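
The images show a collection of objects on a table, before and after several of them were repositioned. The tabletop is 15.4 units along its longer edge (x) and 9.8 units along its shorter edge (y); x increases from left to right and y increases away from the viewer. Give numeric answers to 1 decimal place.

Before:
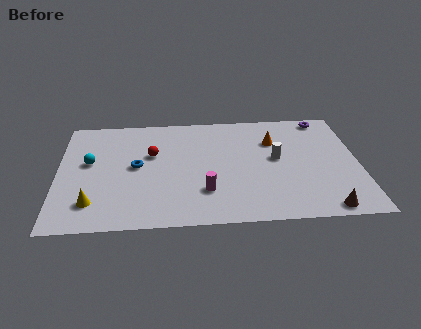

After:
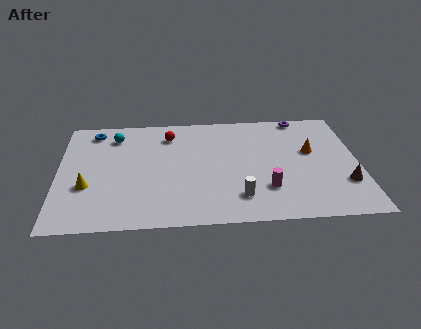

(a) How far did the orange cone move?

2.2

From (11.1, 6.9) to (13.0, 5.8), the orange cone covered √(1.9² + 1.1²) ≈ 2.2 units.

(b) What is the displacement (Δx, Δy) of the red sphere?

(0.9, 1.7)

The red sphere started near (4.8, 6.1) and ended near (5.7, 7.8).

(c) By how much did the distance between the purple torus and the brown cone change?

-1.5

Before: roughly 7.9 units apart; after: 6.4. That's 1.5 units closer together.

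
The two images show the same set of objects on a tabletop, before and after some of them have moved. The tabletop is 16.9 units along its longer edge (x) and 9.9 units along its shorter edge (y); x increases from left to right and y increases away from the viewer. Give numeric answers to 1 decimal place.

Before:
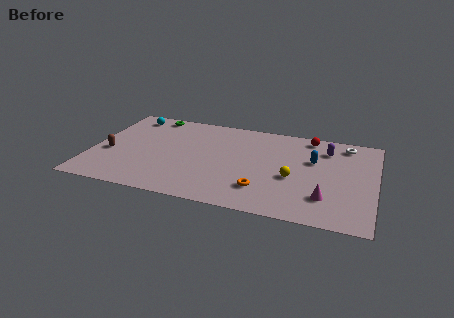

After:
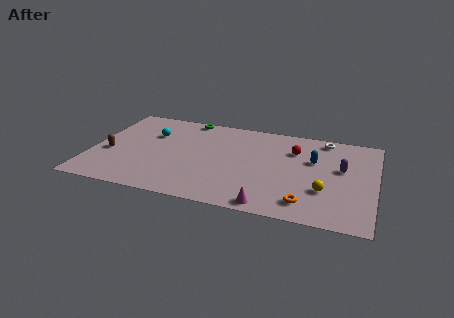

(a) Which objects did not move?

the brown capsule and the blue capsule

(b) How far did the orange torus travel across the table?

2.7

The orange torus was near (10.4, 2.4) before and (13.0, 1.7) after, so it travelled √(2.6² + 0.7²) ≈ 2.7 units.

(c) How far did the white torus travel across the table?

1.3

From (15.0, 8.5) to (13.7, 8.8), the white torus covered √(1.3² + 0.3²) ≈ 1.3 units.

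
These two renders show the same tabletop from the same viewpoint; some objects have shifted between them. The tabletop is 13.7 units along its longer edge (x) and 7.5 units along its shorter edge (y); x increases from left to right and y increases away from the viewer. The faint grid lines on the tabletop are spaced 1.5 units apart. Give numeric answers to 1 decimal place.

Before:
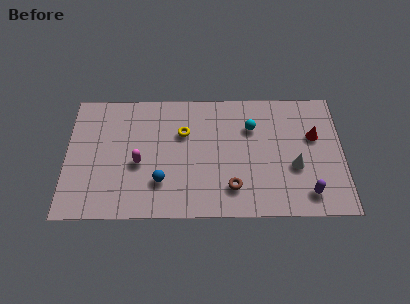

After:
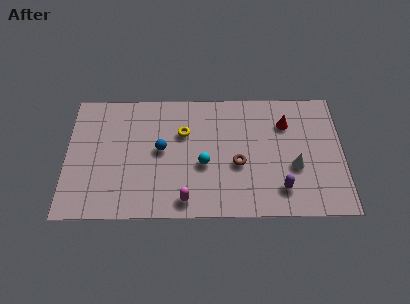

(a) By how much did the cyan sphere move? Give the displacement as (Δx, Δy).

(-2.4, -2.2)

The cyan sphere started near (9.2, 5.3) and ended near (6.8, 3.1).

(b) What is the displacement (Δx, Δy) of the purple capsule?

(-1.3, 0.3)

The purple capsule was at about (11.9, 1.3) and moved to about (10.6, 1.6).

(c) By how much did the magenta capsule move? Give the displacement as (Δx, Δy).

(2.3, -2.2)

From the two frames, the magenta capsule sits at roughly (3.6, 3.2) before and (5.9, 1.0) after.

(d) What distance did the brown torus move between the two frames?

1.4

The brown torus moved from about (8.2, 1.7) to (8.5, 3.1), a distance of √(0.3² + 1.4²) ≈ 1.4.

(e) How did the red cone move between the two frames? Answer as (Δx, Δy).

(-1.4, 0.8)

The red cone started near (12.3, 4.7) and ended near (10.9, 5.5).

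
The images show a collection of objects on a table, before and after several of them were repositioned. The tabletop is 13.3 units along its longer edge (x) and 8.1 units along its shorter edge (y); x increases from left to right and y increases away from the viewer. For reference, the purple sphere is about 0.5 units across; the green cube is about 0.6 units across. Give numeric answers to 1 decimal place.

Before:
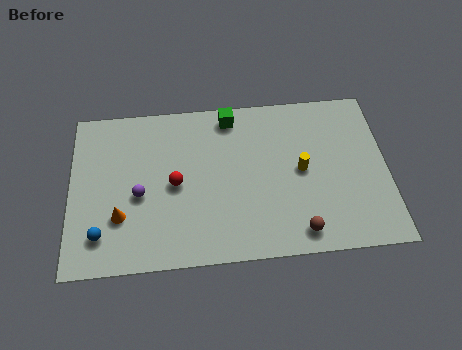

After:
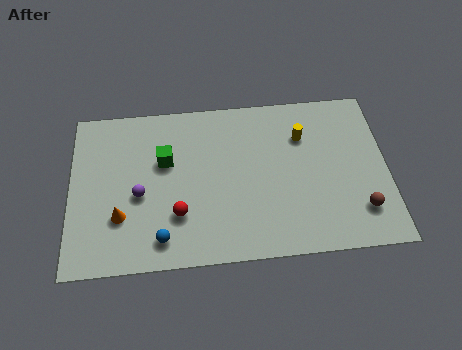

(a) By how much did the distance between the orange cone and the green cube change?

-3.4

Before: roughly 6.6 units apart; after: 3.2. That's 3.4 units closer together.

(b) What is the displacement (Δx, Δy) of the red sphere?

(0.1, -1.5)

From the two frames, the red sphere sits at roughly (4.4, 3.9) before and (4.5, 2.4) after.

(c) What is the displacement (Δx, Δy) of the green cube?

(-2.8, -2.0)

From the two frames, the green cube sits at roughly (6.8, 7.1) before and (4.0, 5.1) after.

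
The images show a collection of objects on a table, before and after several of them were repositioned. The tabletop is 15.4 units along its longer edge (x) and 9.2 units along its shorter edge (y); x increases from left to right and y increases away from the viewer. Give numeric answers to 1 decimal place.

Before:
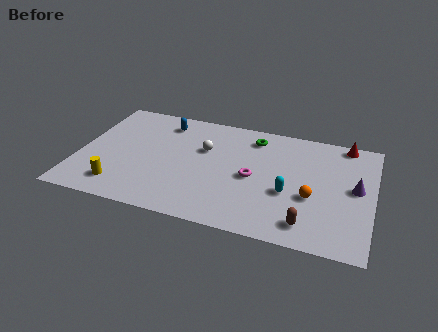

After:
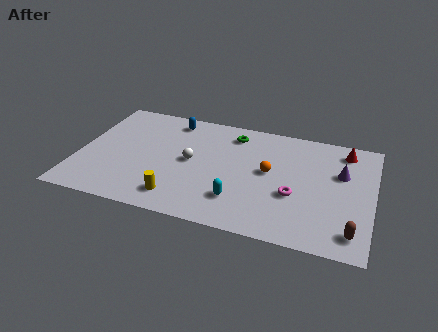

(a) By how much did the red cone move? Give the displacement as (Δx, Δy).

(0.0, -0.6)

The red cone was at about (13.8, 8.4) and moved to about (13.8, 7.8).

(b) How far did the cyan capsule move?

2.8

From (11.1, 3.6) to (8.6, 2.3), the cyan capsule covered √(2.5² + 1.3²) ≈ 2.8 units.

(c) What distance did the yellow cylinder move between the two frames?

3.1

The yellow cylinder moved from about (2.4, 1.7) to (5.5, 1.6), a distance of √(3.1² + 0.1²) ≈ 3.1.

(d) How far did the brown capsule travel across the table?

2.3

From (12.2, 1.5) to (14.5, 1.5), the brown capsule covered √(2.3² + 0.0²) ≈ 2.3 units.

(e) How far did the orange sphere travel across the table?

2.7

From (12.3, 3.6) to (10.0, 5.0), the orange sphere covered √(2.3² + 1.4²) ≈ 2.7 units.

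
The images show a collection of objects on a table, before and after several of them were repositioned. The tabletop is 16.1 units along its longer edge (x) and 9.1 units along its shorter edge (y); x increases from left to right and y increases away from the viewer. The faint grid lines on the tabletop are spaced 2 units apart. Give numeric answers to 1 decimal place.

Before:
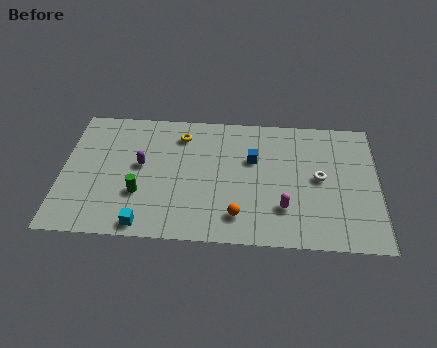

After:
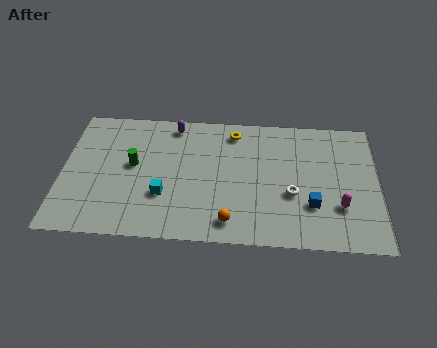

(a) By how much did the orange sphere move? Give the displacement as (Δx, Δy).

(-0.4, -0.4)

From the two frames, the orange sphere sits at roughly (9.0, 1.8) before and (8.6, 1.4) after.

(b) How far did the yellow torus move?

2.7

The yellow torus moved from about (6.0, 7.3) to (8.7, 7.7), a distance of √(2.7² + 0.4²) ≈ 2.7.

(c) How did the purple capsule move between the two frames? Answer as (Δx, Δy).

(1.6, 3.0)

From the two frames, the purple capsule sits at roughly (4.0, 5.0) before and (5.6, 8.0) after.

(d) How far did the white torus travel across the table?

1.8

The white torus moved from about (13.1, 4.7) to (11.7, 3.5), a distance of √(1.4² + 1.2²) ≈ 1.8.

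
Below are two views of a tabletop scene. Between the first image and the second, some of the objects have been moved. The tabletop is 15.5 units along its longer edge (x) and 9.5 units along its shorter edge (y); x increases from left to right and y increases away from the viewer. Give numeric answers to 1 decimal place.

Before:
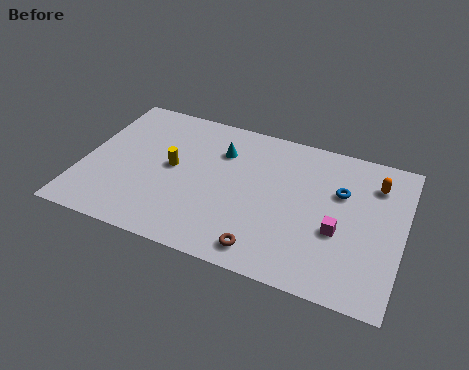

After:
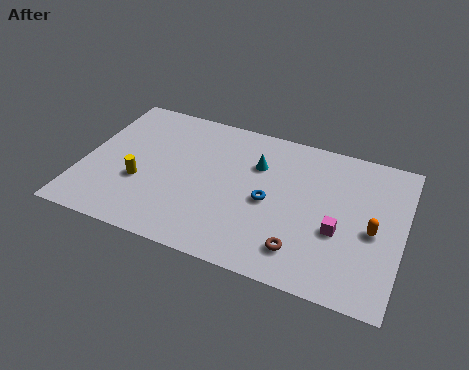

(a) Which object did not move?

the magenta cube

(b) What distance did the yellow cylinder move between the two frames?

2.1

From (4.3, 5.0) to (2.9, 3.5), the yellow cylinder covered √(1.4² + 1.5²) ≈ 2.1 units.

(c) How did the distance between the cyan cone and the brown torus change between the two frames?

-0.8

They were about 6.2 units apart before and 5.4 after — 0.8 units closer together.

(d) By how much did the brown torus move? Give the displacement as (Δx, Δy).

(1.7, 0.6)

The brown torus was at about (9.2, 1.3) and moved to about (10.9, 1.9).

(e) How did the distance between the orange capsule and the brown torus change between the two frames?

-3.7

The distance was about 7.7 in the first image and 4.0 in the second, so they moved 3.7 units closer together.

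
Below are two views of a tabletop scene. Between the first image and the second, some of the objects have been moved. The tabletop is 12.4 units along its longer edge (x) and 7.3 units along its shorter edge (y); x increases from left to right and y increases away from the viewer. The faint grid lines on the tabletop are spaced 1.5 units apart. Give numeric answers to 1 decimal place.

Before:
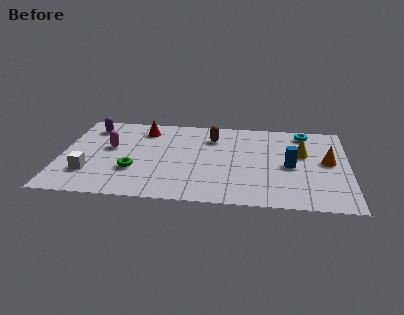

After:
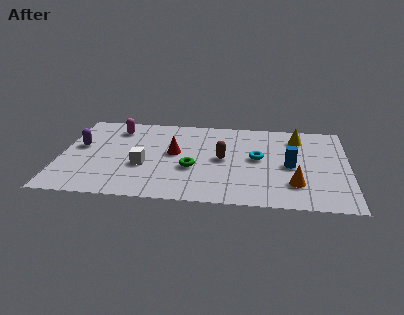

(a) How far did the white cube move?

2.4

The white cube moved from about (1.3, 2.0) to (3.6, 2.8), a distance of √(2.3² + 0.8²) ≈ 2.4.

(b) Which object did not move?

the blue cylinder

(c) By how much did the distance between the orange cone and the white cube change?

-3.8

The distance was about 10.4 in the first image and 6.6 in the second, so they moved 3.8 units closer together.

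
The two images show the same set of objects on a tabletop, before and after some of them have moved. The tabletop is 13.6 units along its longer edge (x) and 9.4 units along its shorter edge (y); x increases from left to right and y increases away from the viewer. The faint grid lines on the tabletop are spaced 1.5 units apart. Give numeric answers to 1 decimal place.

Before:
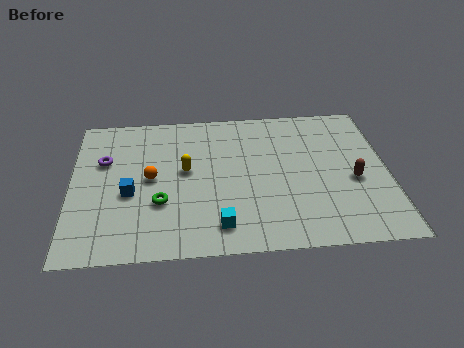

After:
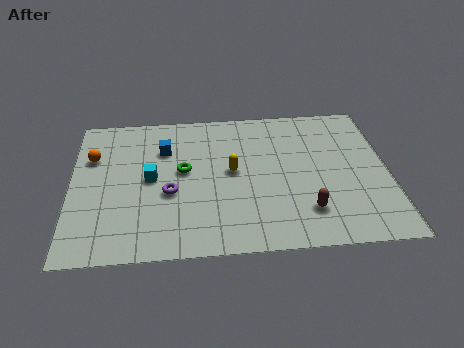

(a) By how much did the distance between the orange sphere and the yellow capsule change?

+4.6

They were about 1.6 units apart before and 6.2 after — 4.6 units further apart.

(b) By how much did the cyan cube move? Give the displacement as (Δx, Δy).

(-2.9, 3.2)

From the two frames, the cyan cube sits at roughly (6.3, 1.6) before and (3.4, 4.8) after.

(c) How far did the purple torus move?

3.6

The purple torus moved from about (1.4, 6.1) to (4.2, 3.8), a distance of √(2.8² + 2.3²) ≈ 3.6.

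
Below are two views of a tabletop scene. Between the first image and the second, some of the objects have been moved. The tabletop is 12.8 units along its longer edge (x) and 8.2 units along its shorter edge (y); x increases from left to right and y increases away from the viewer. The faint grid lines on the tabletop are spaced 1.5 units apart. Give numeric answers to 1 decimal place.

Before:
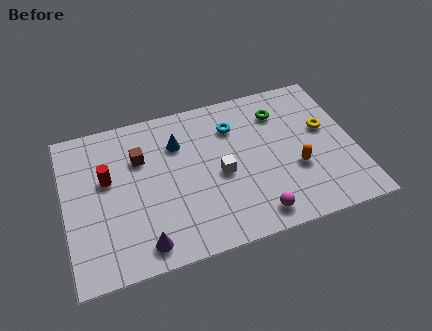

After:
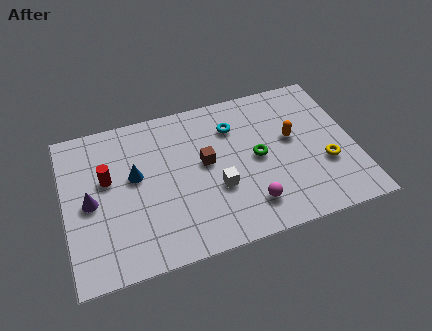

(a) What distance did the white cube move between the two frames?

0.7

The white cube was near (6.8, 3.7) before and (6.6, 3.0) after, so it travelled √(0.2² + 0.7²) ≈ 0.7 units.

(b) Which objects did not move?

the cyan torus and the red cylinder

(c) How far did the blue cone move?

2.3

The blue cone was near (5.1, 5.9) before and (3.1, 4.7) after, so it travelled √(2.0² + 1.2²) ≈ 2.3 units.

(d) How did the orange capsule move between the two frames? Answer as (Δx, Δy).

(0.0, 1.7)

From the two frames, the orange capsule sits at roughly (10.1, 3.0) before and (10.1, 4.7) after.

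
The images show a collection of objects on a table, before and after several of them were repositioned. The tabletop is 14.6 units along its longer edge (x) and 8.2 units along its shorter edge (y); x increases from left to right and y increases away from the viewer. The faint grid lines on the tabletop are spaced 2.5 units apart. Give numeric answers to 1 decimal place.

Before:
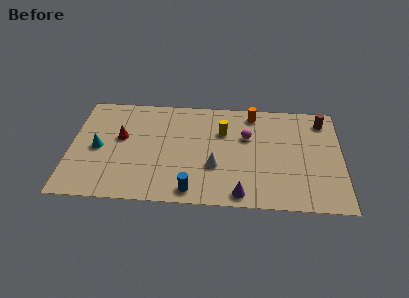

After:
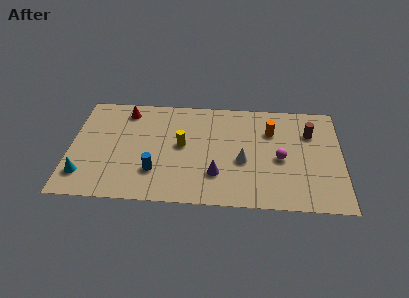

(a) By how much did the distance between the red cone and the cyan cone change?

+4.0

The distance was about 1.5 in the first image and 5.5 in the second, so they moved 4.0 units further apart.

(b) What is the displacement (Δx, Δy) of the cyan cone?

(-0.7, -2.1)

The cyan cone was at about (1.5, 3.9) and moved to about (0.8, 1.8).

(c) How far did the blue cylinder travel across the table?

2.4

From (6.6, 1.0) to (4.6, 2.3), the blue cylinder covered √(2.0² + 1.3²) ≈ 2.4 units.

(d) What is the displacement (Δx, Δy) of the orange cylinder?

(1.0, -1.3)

The orange cylinder started near (9.8, 7.1) and ended near (10.8, 5.8).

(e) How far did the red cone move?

2.1

The red cone moved from about (2.7, 4.8) to (2.9, 6.9), a distance of √(0.2² + 2.1²) ≈ 2.1.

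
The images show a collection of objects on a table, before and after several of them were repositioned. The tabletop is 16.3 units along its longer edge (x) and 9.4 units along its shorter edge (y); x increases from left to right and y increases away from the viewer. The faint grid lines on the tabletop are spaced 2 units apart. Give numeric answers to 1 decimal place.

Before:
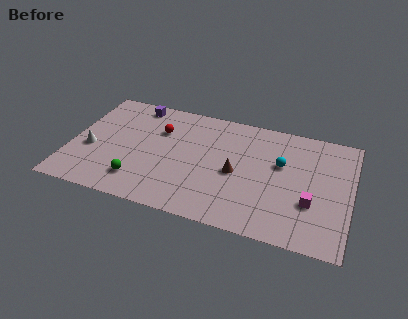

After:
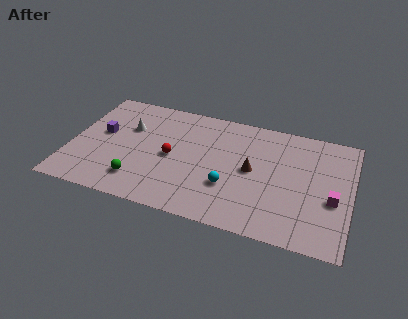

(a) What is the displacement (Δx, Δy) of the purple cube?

(-1.7, -3.0)

From the two frames, the purple cube sits at roughly (3.4, 8.3) before and (1.7, 5.3) after.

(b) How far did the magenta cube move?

1.3

The magenta cube was near (14.1, 3.2) before and (15.3, 3.8) after, so it travelled √(1.2² + 0.6²) ≈ 1.3 units.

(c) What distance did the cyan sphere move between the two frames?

3.9

From (12.2, 5.8) to (9.4, 3.1), the cyan sphere covered √(2.8² + 2.7²) ≈ 3.9 units.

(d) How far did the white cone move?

3.1

The white cone was near (1.2, 3.8) before and (3.2, 6.2) after, so it travelled √(2.0² + 2.4²) ≈ 3.1 units.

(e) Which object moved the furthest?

the cyan sphere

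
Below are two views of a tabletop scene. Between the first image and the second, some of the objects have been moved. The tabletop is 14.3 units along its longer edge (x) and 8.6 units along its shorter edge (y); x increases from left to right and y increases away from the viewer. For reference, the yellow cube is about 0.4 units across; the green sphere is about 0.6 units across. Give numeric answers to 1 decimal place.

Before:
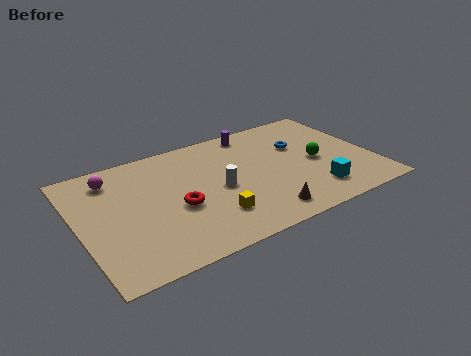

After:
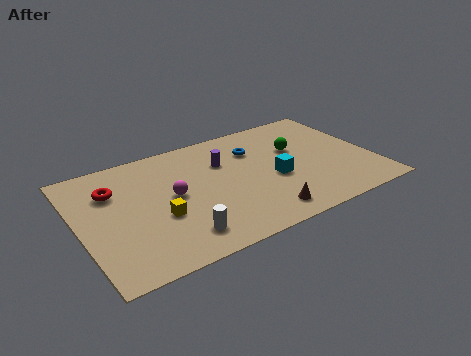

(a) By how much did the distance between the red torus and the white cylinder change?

+3.1

They were about 2.1 units apart before and 5.2 after — 3.1 units further apart.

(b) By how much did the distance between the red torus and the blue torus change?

+0.3

Before: roughly 6.7 units apart; after: 7.0. That's 0.3 units further apart.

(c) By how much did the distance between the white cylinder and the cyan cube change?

+0.5

Before: roughly 4.9 units apart; after: 5.4. That's 0.5 units further apart.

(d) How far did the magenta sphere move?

3.6

The magenta sphere moved from about (1.9, 7.0) to (4.5, 4.5), a distance of √(2.6² + 2.5²) ≈ 3.6.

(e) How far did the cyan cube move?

2.5

The cyan cube was near (11.1, 1.8) before and (9.4, 3.6) after, so it travelled √(1.7² + 1.8²) ≈ 2.5 units.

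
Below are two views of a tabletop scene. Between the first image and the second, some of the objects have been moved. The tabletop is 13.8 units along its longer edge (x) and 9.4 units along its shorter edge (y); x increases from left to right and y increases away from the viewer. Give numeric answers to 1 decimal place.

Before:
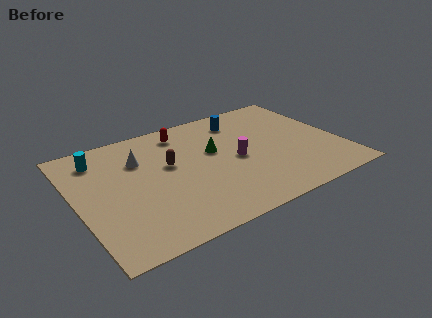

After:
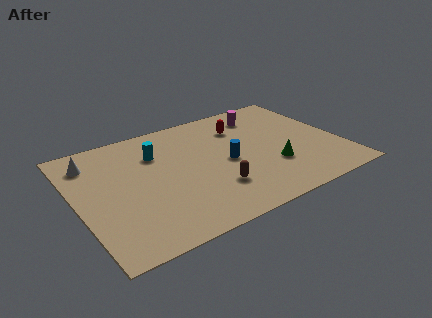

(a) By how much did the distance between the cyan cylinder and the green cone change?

+0.6

They were about 6.1 units apart before and 6.7 after — 0.6 units further apart.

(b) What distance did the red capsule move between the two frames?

3.1

The red capsule was near (6.0, 7.9) before and (9.0, 7.0) after, so it travelled √(3.0² + 0.9²) ≈ 3.1 units.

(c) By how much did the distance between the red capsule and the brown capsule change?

+2.3

The distance was about 2.6 in the first image and 4.9 in the second, so they moved 2.3 units further apart.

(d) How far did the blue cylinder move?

3.5

The blue cylinder was near (9.1, 7.6) before and (7.8, 4.4) after, so it travelled √(1.3² + 3.2²) ≈ 3.5 units.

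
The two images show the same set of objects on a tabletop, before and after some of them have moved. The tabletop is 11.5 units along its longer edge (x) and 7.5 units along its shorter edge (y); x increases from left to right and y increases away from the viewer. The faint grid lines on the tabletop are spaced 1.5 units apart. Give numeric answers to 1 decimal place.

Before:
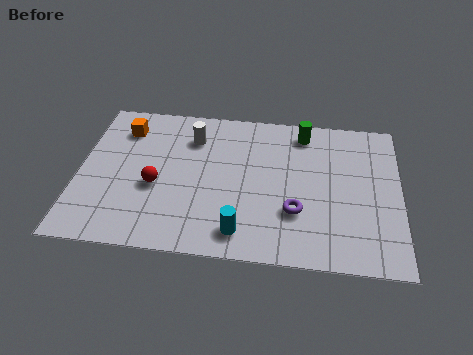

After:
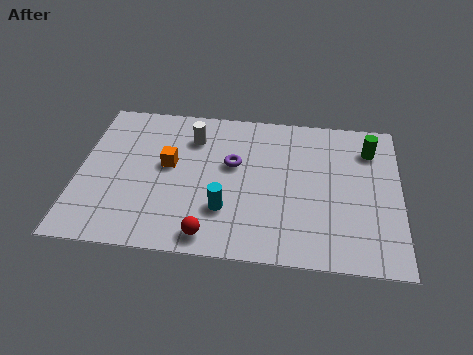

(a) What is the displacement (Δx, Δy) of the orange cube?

(1.7, -1.7)

From the two frames, the orange cube sits at roughly (1.5, 5.9) before and (3.2, 4.2) after.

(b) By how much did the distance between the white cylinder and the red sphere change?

+2.0

Before: roughly 2.9 units apart; after: 4.9. That's 2.0 units further apart.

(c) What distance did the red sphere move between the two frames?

3.0

The red sphere moved from about (2.8, 3.1) to (4.8, 0.9), a distance of √(2.0² + 2.2²) ≈ 3.0.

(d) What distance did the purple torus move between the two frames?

3.1

The purple torus moved from about (7.8, 2.4) to (5.5, 4.5), a distance of √(2.3² + 2.1²) ≈ 3.1.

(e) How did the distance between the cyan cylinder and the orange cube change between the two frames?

-3.5

The distance was about 6.4 in the first image and 2.9 in the second, so they moved 3.5 units closer together.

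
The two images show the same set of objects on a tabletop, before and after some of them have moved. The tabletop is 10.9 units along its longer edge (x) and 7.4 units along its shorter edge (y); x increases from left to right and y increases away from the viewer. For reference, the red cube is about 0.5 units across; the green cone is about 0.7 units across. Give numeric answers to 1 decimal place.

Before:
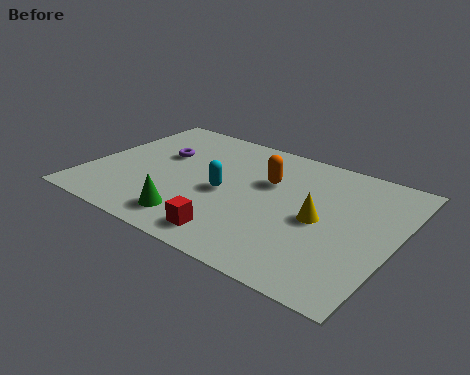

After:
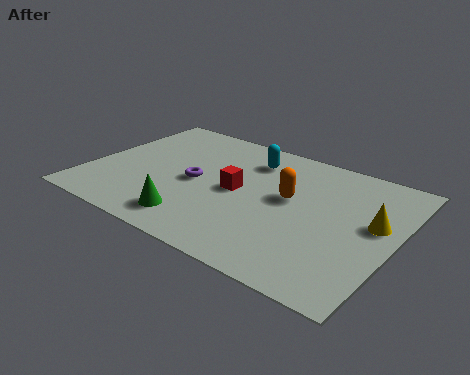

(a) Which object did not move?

the green cone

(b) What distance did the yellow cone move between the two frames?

1.9

From (8.3, 3.5) to (10.1, 4.2), the yellow cone covered √(1.8² + 0.7²) ≈ 1.9 units.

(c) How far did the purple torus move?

1.9

From (2.3, 4.6) to (3.8, 3.5), the purple torus covered √(1.5² + 1.1²) ≈ 1.9 units.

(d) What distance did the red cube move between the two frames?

2.6

The red cube was near (5.7, 1.1) before and (5.3, 3.7) after, so it travelled √(0.4² + 2.6²) ≈ 2.6 units.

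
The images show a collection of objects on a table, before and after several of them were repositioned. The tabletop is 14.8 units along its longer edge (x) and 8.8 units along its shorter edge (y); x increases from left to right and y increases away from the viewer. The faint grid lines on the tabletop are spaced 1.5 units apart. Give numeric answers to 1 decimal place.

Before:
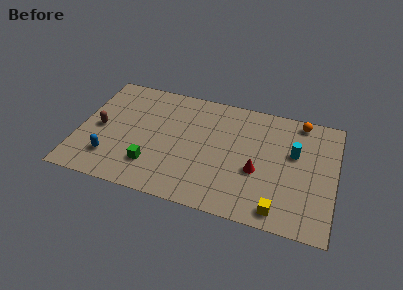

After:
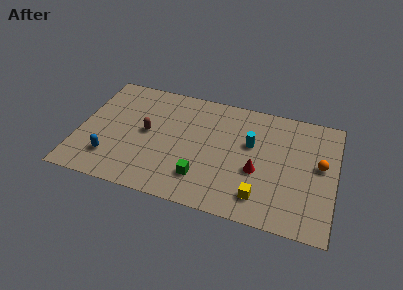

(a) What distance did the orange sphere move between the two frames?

3.3

The orange sphere was near (12.6, 7.9) before and (13.9, 4.9) after, so it travelled √(1.3² + 3.0²) ≈ 3.3 units.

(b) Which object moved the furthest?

the orange sphere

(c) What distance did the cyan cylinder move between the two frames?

2.5

The cyan cylinder was near (12.4, 5.4) before and (9.9, 5.4) after, so it travelled √(2.5² + 0.0²) ≈ 2.5 units.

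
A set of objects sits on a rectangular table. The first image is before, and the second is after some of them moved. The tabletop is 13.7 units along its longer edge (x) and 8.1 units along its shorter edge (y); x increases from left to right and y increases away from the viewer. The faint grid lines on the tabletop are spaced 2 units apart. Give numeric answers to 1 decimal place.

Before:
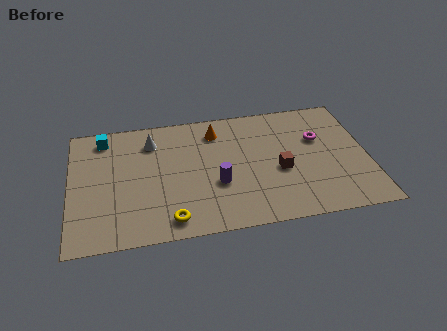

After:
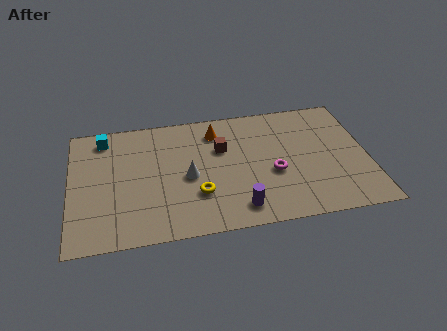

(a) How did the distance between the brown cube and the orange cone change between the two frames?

-3.0

The distance was about 4.2 in the first image and 1.2 in the second, so they moved 3.0 units closer together.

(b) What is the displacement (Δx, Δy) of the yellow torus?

(1.3, 1.4)

The yellow torus started near (4.5, 1.1) and ended near (5.8, 2.5).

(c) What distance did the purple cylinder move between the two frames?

1.9

The purple cylinder moved from about (6.7, 3.0) to (7.6, 1.3), a distance of √(0.9² + 1.7²) ≈ 1.9.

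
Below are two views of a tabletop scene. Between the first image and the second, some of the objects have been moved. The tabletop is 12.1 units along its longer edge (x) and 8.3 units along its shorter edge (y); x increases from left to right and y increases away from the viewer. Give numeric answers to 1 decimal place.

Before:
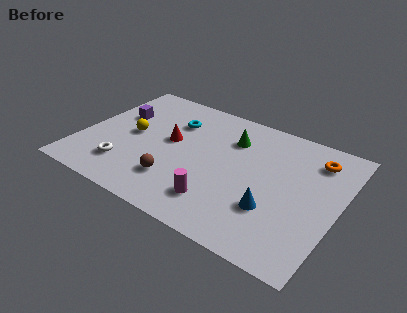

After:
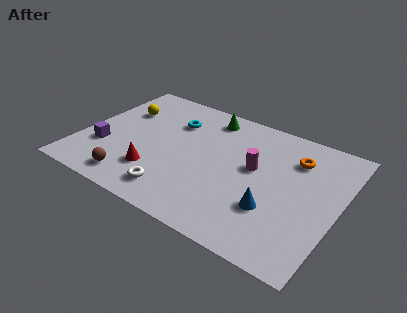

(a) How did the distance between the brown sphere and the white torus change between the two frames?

-0.4

The distance was about 2.4 in the first image and 2.0 in the second, so they moved 0.4 units closer together.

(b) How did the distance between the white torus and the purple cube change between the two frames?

+0.4

Before: roughly 3.5 units apart; after: 3.9. That's 0.4 units further apart.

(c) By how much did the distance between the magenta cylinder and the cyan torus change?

-0.8

They were about 5.1 units apart before and 4.3 after — 0.8 units closer together.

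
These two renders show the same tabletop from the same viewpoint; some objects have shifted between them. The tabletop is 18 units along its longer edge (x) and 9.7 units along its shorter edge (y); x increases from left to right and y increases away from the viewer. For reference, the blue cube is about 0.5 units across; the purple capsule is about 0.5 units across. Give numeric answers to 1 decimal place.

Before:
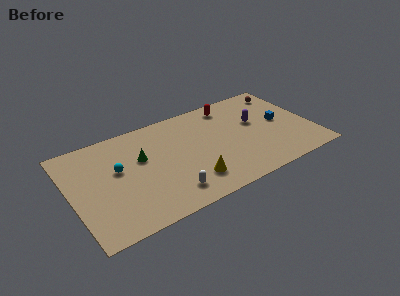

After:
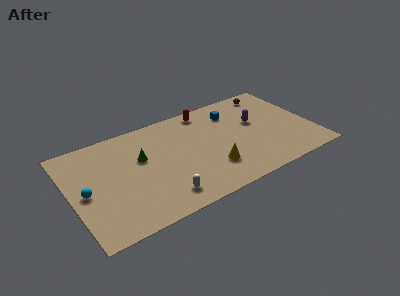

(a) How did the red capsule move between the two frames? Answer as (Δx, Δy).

(-1.8, 0.3)

The red capsule was at about (12.4, 8.3) and moved to about (10.6, 8.6).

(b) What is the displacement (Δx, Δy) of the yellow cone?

(1.6, 0.5)

The yellow cone was at about (8.5, 2.2) and moved to about (10.1, 2.7).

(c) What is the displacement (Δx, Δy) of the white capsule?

(-0.5, -0.1)

From the two frames, the white capsule sits at roughly (6.8, 1.8) before and (6.3, 1.7) after.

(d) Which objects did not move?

the purple capsule and the green cone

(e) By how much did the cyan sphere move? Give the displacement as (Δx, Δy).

(-2.5, -1.1)

The cyan sphere was at about (3.5, 5.7) and moved to about (1.0, 4.6).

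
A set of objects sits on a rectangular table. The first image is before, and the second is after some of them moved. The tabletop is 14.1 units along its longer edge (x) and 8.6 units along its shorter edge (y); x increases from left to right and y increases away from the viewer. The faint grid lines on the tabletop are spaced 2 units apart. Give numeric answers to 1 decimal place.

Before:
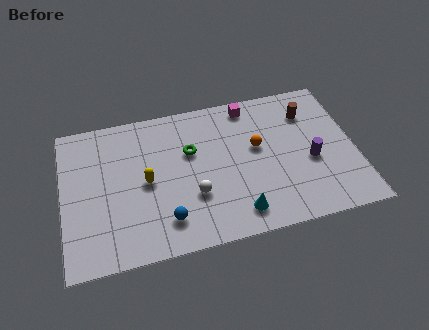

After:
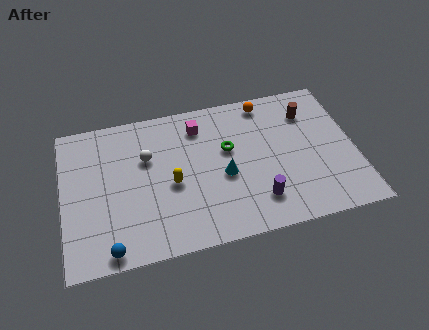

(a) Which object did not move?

the brown cylinder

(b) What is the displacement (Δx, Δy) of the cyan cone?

(-0.5, 2.3)

From the two frames, the cyan cone sits at roughly (8.2, 1.4) before and (7.7, 3.7) after.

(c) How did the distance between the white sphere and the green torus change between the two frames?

+1.3

They were about 2.6 units apart before and 3.9 after — 1.3 units further apart.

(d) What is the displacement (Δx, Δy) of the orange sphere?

(0.6, 2.6)

The orange sphere was at about (9.4, 5.0) and moved to about (10.0, 7.6).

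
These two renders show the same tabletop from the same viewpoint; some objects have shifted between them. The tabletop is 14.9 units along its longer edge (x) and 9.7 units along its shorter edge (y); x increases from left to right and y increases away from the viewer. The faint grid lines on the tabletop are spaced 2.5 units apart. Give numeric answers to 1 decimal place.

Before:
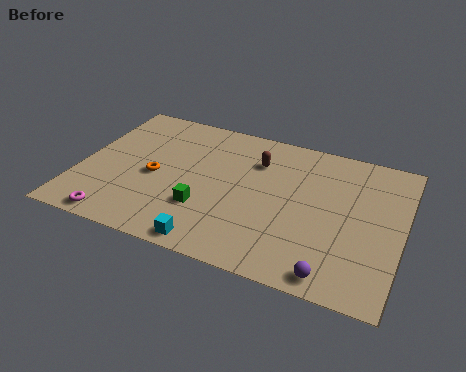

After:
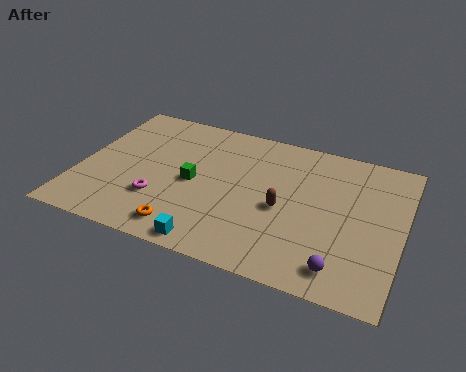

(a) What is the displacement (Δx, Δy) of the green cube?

(-0.7, 1.6)

From the two frames, the green cube sits at roughly (6.0, 3.0) before and (5.3, 4.6) after.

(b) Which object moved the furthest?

the orange torus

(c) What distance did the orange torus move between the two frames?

3.5

The orange torus was near (3.5, 4.4) before and (5.3, 1.4) after, so it travelled √(1.8² + 3.0²) ≈ 3.5 units.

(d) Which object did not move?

the cyan cube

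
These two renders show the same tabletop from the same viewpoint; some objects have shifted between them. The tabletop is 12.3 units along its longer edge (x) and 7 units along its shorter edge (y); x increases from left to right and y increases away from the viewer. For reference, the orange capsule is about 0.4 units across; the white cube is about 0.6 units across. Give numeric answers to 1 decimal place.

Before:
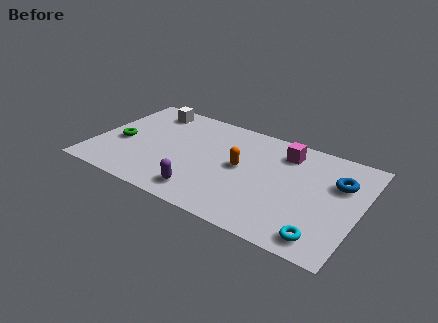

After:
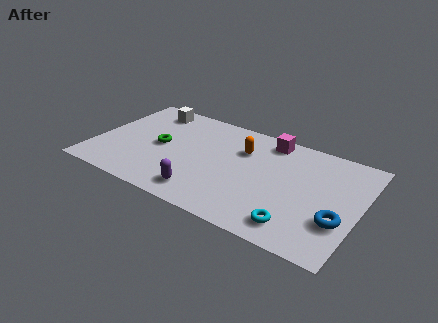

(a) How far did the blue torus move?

2.4

From (11.2, 4.7) to (11.5, 2.3), the blue torus covered √(0.3² + 2.4²) ≈ 2.4 units.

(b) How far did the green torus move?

1.9

The green torus moved from about (1.2, 3.0) to (3.0, 3.5), a distance of √(1.8² + 0.5²) ≈ 1.9.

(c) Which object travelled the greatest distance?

the blue torus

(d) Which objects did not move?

the purple capsule and the white cube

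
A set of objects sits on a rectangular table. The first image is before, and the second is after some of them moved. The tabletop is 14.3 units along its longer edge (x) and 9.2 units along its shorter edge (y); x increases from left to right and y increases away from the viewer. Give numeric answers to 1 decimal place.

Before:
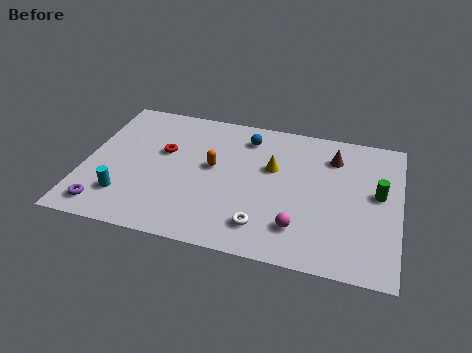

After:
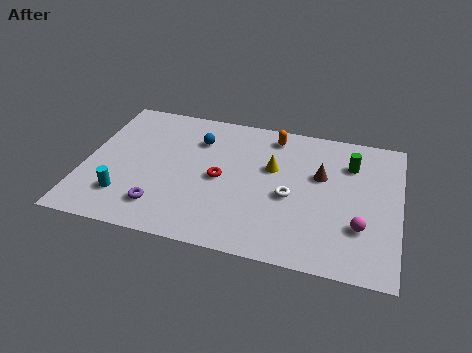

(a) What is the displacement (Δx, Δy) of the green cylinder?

(-1.3, 1.7)

The green cylinder started near (13.3, 5.1) and ended near (12.0, 6.8).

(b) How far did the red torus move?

3.0

From (3.5, 5.6) to (6.2, 4.4), the red torus covered √(2.7² + 1.2²) ≈ 3.0 units.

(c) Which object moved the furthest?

the orange capsule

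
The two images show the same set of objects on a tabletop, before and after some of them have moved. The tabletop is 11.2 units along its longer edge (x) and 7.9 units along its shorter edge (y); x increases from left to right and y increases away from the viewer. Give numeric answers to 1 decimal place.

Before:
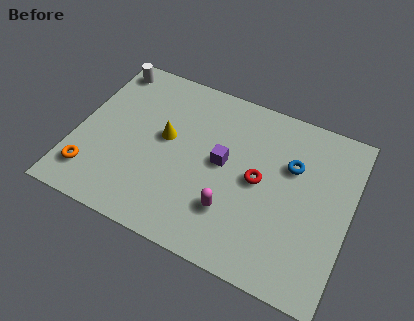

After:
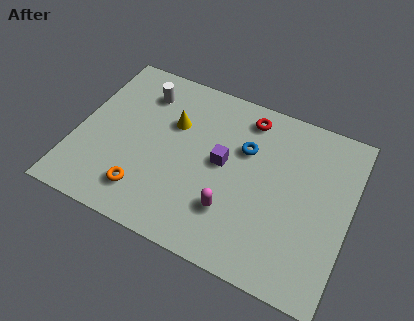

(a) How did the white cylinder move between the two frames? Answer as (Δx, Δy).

(1.6, -0.7)

The white cylinder was at about (0.8, 6.9) and moved to about (2.4, 6.2).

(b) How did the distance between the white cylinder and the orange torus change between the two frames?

-0.6

The distance was about 5.3 in the first image and 4.7 in the second, so they moved 0.6 units closer together.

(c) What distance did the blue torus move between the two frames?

1.9

The blue torus moved from about (8.7, 5.2) to (6.8, 5.2), a distance of √(1.9² + 0.0²) ≈ 1.9.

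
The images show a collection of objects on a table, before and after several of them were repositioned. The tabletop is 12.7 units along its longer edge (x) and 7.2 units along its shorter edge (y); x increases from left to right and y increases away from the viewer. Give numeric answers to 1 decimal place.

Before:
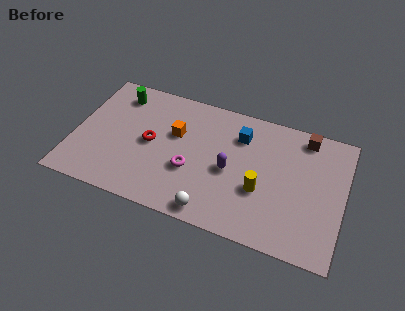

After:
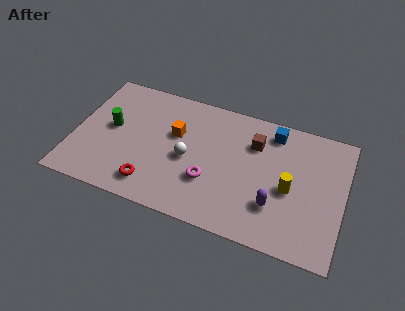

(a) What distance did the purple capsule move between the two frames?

2.5

From (7.4, 3.3) to (9.6, 2.1), the purple capsule covered √(2.2² + 1.2²) ≈ 2.5 units.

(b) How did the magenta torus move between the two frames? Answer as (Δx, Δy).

(0.9, -0.3)

The magenta torus started near (5.6, 2.7) and ended near (6.5, 2.4).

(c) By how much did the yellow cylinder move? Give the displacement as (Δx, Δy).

(1.3, 0.5)

From the two frames, the yellow cylinder sits at roughly (8.9, 2.7) before and (10.2, 3.2) after.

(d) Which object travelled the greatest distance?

the white sphere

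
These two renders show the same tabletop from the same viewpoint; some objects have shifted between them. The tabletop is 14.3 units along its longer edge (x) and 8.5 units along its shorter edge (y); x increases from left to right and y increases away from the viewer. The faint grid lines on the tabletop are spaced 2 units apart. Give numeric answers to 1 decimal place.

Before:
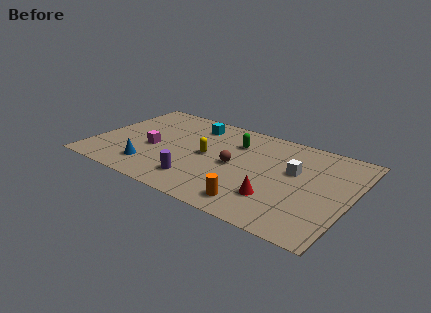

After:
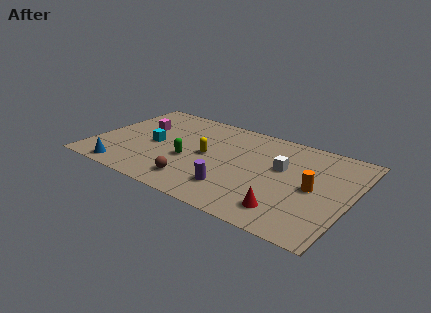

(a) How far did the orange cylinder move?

4.0

From (9.5, 1.3) to (12.3, 4.1), the orange cylinder covered √(2.8² + 2.8²) ≈ 4.0 units.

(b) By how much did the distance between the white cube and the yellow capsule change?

-0.7

Before: roughly 4.9 units apart; after: 4.2. That's 0.7 units closer together.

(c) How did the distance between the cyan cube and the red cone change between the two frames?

+1.2

They were about 7.1 units apart before and 8.3 after — 1.2 units further apart.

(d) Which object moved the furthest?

the orange cylinder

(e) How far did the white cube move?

0.7

From (11.1, 5.1) to (10.4, 5.1), the white cube covered √(0.7² + 0.0²) ≈ 0.7 units.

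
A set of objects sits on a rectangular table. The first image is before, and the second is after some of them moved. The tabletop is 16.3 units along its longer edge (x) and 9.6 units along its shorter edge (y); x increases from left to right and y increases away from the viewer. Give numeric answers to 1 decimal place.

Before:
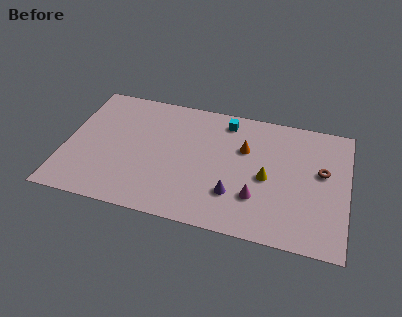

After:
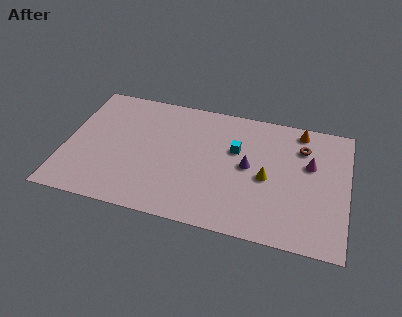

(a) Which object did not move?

the yellow cone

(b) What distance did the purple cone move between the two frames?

2.4

The purple cone was near (9.9, 2.7) before and (10.6, 5.0) after, so it travelled √(0.7² + 2.3²) ≈ 2.4 units.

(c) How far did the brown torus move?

2.0

The brown torus was near (14.8, 5.6) before and (13.6, 7.2) after, so it travelled √(1.2² + 1.6²) ≈ 2.0 units.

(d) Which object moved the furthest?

the magenta cone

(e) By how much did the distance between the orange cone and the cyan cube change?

+2.1

Before: roughly 2.2 units apart; after: 4.3. That's 2.1 units further apart.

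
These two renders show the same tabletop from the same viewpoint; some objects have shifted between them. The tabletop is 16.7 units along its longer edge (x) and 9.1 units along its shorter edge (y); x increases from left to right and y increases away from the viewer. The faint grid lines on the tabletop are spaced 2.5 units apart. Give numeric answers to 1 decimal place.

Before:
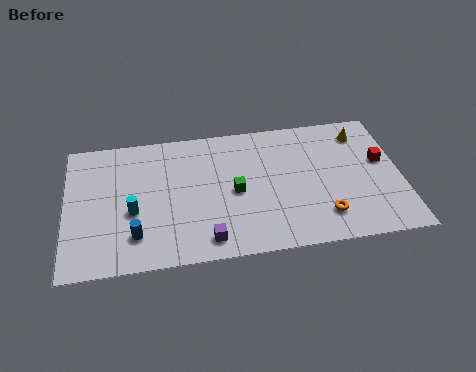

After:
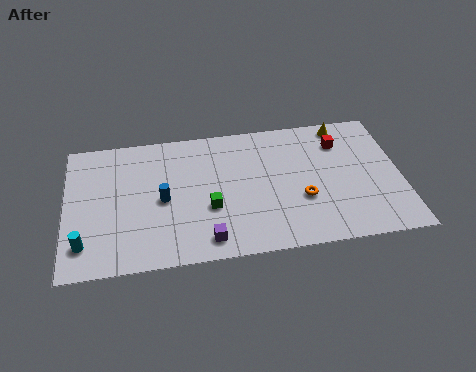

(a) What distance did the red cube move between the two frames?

2.6

The red cube moved from about (15.8, 5.3) to (13.8, 6.9), a distance of √(2.0² + 1.6²) ≈ 2.6.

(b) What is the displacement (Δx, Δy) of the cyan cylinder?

(-2.4, -1.8)

The cyan cylinder was at about (3.3, 3.7) and moved to about (0.9, 1.9).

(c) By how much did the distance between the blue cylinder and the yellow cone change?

-2.7

The distance was about 12.7 in the first image and 10.0 in the second, so they moved 2.7 units closer together.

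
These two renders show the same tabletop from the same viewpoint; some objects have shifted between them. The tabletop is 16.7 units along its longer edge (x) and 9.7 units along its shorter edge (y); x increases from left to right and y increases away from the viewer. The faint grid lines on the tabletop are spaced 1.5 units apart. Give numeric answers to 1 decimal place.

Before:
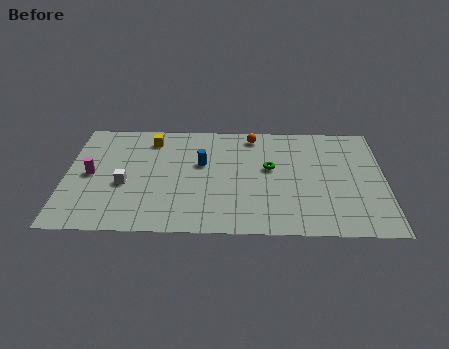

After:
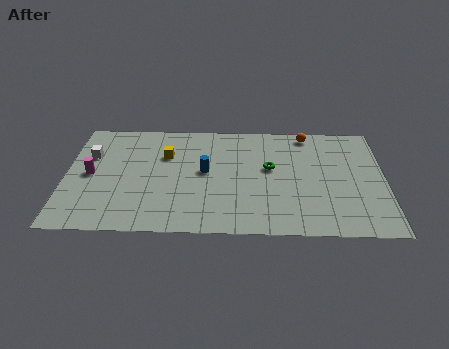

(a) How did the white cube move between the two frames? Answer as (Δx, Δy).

(-1.9, 2.5)

The white cube was at about (3.1, 4.0) and moved to about (1.2, 6.5).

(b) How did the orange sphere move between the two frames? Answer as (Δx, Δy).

(2.9, 0.2)

The orange sphere started near (9.8, 8.5) and ended near (12.7, 8.7).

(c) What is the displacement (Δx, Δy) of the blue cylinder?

(0.2, -0.7)

From the two frames, the blue cylinder sits at roughly (7.1, 5.9) before and (7.3, 5.2) after.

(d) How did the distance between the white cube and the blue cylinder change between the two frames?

+1.8

Before: roughly 4.4 units apart; after: 6.2. That's 1.8 units further apart.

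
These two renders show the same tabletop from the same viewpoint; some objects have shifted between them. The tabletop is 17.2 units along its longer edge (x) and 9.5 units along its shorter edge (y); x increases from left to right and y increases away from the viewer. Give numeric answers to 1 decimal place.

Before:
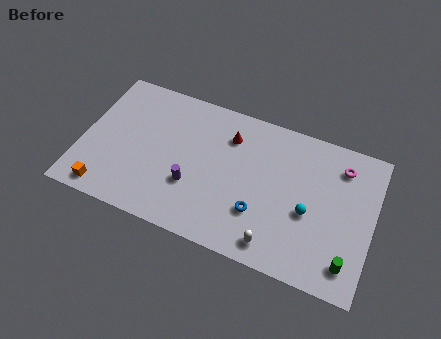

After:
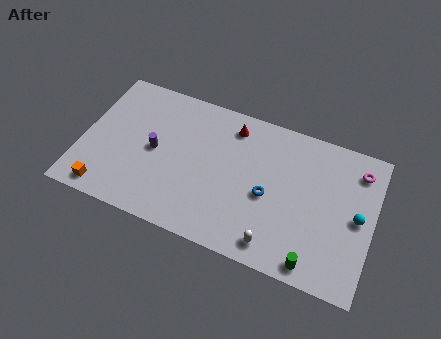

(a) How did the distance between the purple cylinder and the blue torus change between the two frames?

+2.8

They were about 4.0 units apart before and 6.8 after — 2.8 units further apart.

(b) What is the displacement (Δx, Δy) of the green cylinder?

(-1.9, -0.7)

The green cylinder started near (16.0, 1.7) and ended near (14.1, 1.0).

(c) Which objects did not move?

the white capsule and the orange cube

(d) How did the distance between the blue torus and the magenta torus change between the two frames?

-0.3

The distance was about 6.4 in the first image and 6.1 in the second, so they moved 0.3 units closer together.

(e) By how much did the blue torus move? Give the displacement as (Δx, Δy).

(0.4, 1.3)

The blue torus started near (10.7, 2.9) and ended near (11.1, 4.2).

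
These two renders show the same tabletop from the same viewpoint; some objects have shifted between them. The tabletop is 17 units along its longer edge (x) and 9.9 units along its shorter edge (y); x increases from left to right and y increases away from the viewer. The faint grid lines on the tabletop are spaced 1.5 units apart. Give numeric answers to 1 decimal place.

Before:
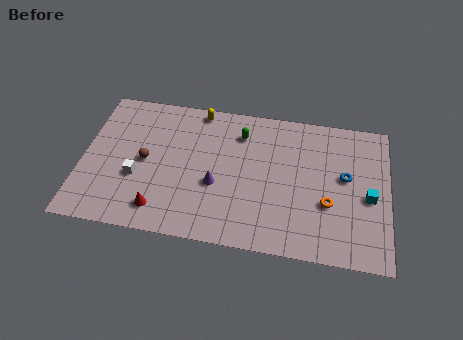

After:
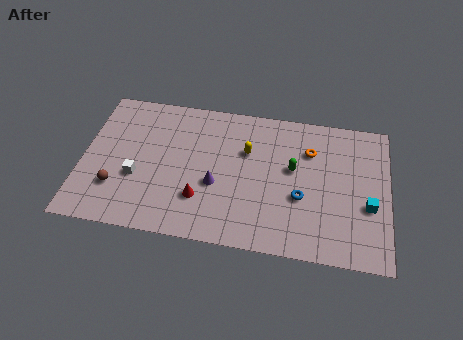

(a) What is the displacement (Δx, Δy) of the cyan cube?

(0.0, -0.6)

From the two frames, the cyan cube sits at roughly (15.9, 4.4) before and (15.9, 3.8) after.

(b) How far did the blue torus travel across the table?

3.0

The blue torus moved from about (14.6, 5.6) to (12.2, 3.8), a distance of √(2.4² + 1.8²) ≈ 3.0.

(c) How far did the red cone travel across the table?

2.5

From (4.5, 1.7) to (6.7, 2.8), the red cone covered √(2.2² + 1.1²) ≈ 2.5 units.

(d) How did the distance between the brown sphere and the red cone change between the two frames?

+1.3

They were about 3.4 units apart before and 4.7 after — 1.3 units further apart.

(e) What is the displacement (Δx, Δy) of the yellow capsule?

(2.8, -2.5)

From the two frames, the yellow capsule sits at roughly (6.3, 9.0) before and (9.1, 6.5) after.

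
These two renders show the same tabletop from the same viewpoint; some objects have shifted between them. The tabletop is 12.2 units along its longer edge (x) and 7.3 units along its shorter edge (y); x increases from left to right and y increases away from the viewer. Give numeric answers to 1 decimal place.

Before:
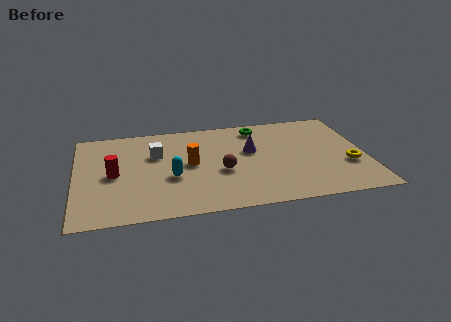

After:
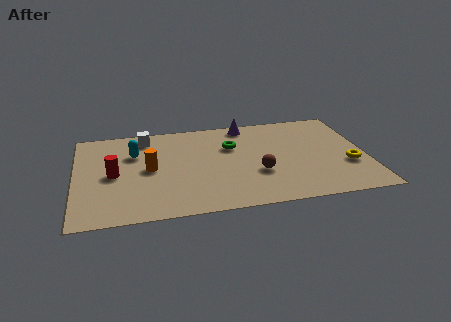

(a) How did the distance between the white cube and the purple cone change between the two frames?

+0.3

The distance was about 4.0 in the first image and 4.3 in the second, so they moved 0.3 units further apart.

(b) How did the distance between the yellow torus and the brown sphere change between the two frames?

-1.5

They were about 5.3 units apart before and 3.8 after — 1.5 units closer together.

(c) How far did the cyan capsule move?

2.6

The cyan capsule was near (4.0, 2.9) before and (2.5, 5.0) after, so it travelled √(1.5² + 2.1²) ≈ 2.6 units.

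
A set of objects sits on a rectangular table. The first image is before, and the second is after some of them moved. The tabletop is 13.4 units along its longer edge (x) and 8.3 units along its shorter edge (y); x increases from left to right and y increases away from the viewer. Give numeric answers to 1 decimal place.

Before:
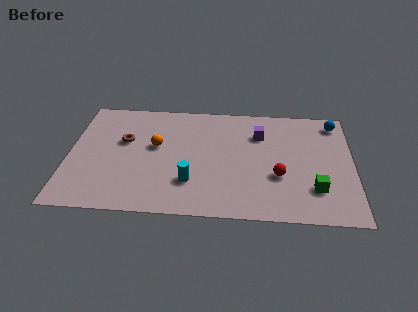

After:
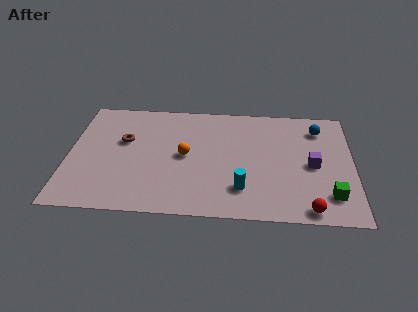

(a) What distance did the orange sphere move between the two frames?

1.5

From (4.1, 4.8) to (5.5, 4.2), the orange sphere covered √(1.4² + 0.6²) ≈ 1.5 units.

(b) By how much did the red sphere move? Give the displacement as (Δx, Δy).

(1.4, -2.2)

From the two frames, the red sphere sits at roughly (9.9, 3.0) before and (11.3, 0.8) after.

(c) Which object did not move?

the brown torus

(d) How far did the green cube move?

0.8

The green cube moved from about (11.6, 2.2) to (12.3, 1.8), a distance of √(0.7² + 0.4²) ≈ 0.8.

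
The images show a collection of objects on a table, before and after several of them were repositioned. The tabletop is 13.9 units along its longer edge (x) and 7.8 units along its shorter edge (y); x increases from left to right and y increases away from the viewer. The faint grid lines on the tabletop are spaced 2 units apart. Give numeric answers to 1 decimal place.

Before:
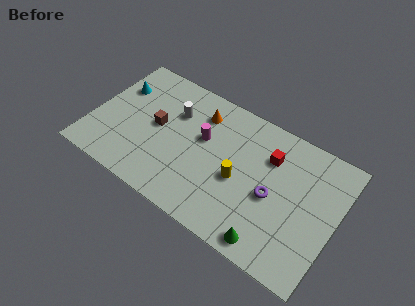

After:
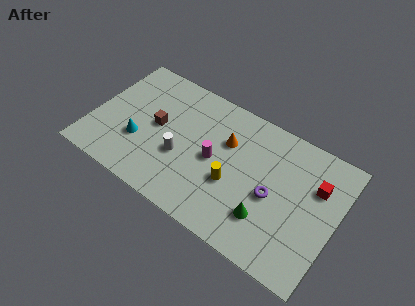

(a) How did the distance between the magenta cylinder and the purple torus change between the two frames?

-1.0

The distance was about 4.4 in the first image and 3.4 in the second, so they moved 1.0 units closer together.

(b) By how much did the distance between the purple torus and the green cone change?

-1.2

Before: roughly 2.6 units apart; after: 1.4. That's 1.2 units closer together.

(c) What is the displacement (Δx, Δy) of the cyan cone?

(1.7, -2.7)

The cyan cone started near (1.1, 5.4) and ended near (2.8, 2.7).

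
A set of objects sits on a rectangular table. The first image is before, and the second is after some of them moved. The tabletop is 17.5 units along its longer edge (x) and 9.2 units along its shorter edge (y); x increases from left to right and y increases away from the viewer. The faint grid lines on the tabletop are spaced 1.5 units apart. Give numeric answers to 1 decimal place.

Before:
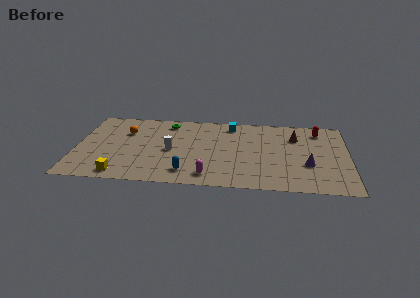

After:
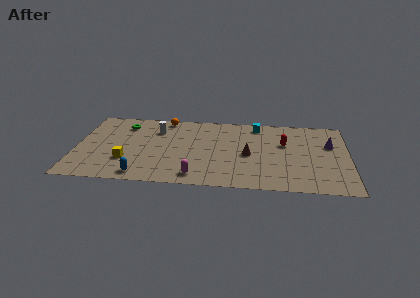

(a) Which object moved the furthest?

the brown cone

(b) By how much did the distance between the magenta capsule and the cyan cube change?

+1.1

They were about 6.6 units apart before and 7.7 after — 1.1 units further apart.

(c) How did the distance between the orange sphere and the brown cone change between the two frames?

-4.1

Before: roughly 11.0 units apart; after: 6.9. That's 4.1 units closer together.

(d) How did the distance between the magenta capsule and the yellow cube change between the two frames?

-0.9

Before: roughly 5.6 units apart; after: 4.7. That's 0.9 units closer together.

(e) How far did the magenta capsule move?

0.8

The magenta capsule moved from about (8.6, 1.4) to (7.8, 1.3), a distance of √(0.8² + 0.1²) ≈ 0.8.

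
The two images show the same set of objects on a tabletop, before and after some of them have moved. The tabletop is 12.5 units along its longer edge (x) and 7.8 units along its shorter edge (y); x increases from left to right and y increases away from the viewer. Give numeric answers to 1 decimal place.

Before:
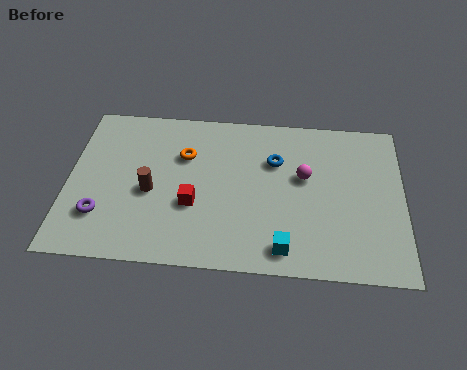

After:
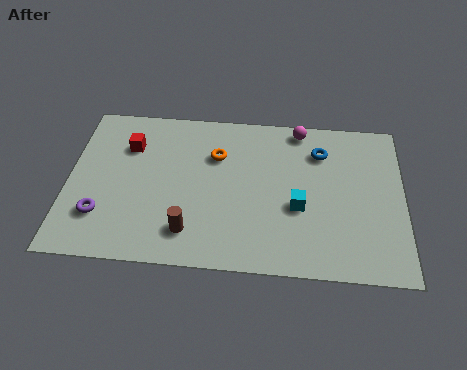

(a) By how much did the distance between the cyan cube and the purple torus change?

+0.5

Before: roughly 6.9 units apart; after: 7.4. That's 0.5 units further apart.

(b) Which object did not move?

the purple torus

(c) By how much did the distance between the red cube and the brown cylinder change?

+3.0

They were about 1.7 units apart before and 4.7 after — 3.0 units further apart.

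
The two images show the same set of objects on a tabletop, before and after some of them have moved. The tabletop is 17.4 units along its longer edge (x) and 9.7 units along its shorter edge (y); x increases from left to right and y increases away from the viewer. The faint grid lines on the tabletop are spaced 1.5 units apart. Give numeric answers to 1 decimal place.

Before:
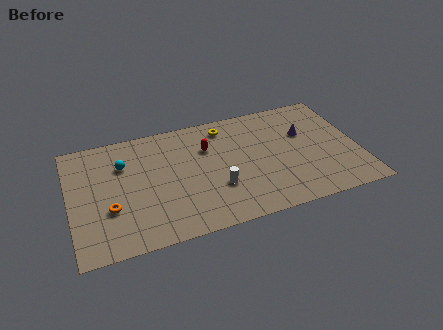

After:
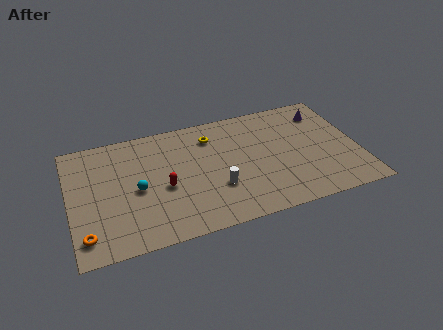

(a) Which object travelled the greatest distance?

the red capsule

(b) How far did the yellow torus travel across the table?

1.1

The yellow torus was near (9.6, 8.2) before and (8.7, 7.6) after, so it travelled √(0.9² + 0.6²) ≈ 1.1 units.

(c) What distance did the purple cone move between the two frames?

2.1

The purple cone moved from about (14.3, 6.2) to (15.7, 7.7), a distance of √(1.4² + 1.5²) ≈ 2.1.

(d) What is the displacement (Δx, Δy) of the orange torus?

(-1.5, -1.7)

The orange torus started near (2.3, 3.4) and ended near (0.8, 1.7).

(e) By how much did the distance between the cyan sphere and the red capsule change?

-3.5

They were about 5.1 units apart before and 1.6 after — 3.5 units closer together.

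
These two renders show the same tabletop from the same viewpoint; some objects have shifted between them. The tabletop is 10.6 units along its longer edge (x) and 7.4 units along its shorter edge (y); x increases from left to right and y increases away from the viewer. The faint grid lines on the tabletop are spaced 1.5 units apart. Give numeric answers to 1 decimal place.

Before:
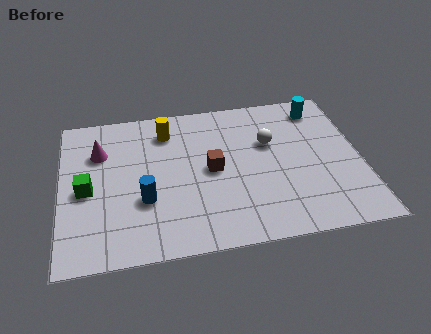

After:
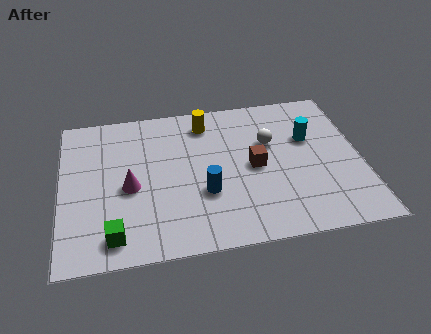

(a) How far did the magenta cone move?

2.1

The magenta cone was near (1.4, 5.2) before and (2.4, 3.3) after, so it travelled √(1.0² + 1.9²) ≈ 2.1 units.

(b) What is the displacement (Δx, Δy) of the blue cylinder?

(2.1, 0.0)

The blue cylinder was at about (2.9, 2.6) and moved to about (5.0, 2.6).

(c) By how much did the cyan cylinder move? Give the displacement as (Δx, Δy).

(-0.5, -1.5)

The cyan cylinder started near (9.3, 6.2) and ended near (8.8, 4.7).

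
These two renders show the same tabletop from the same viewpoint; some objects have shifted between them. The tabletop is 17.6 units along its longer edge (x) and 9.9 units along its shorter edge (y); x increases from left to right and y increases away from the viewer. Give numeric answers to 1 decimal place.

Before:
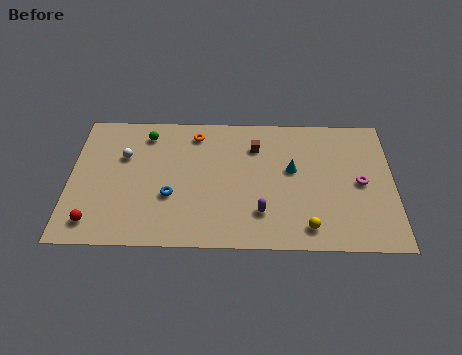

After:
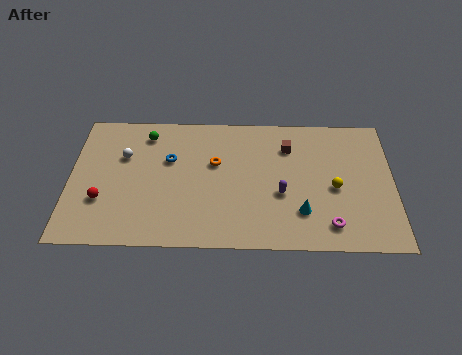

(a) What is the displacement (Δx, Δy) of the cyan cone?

(0.5, -3.1)

The cyan cone started near (12.1, 5.7) and ended near (12.6, 2.6).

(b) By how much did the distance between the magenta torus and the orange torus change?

-2.1

Before: roughly 9.7 units apart; after: 7.6. That's 2.1 units closer together.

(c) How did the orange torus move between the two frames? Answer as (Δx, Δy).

(1.1, -2.2)

From the two frames, the orange torus sits at roughly (6.8, 8.3) before and (7.9, 6.1) after.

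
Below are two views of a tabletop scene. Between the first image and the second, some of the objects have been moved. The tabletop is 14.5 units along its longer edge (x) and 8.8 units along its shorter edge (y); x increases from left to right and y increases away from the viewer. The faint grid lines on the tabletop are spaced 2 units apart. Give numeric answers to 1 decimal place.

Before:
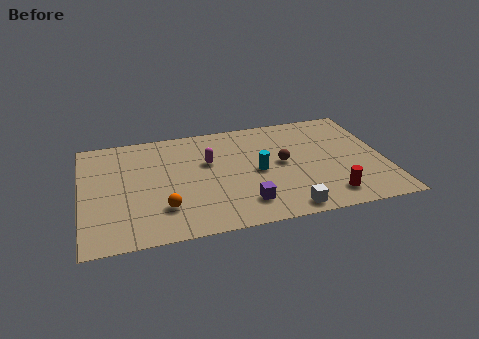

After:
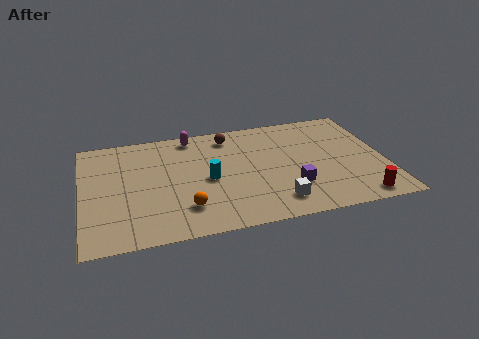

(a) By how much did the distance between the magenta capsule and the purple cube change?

+2.9

They were about 4.0 units apart before and 6.9 after — 2.9 units further apart.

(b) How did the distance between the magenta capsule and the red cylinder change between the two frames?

+3.4

Before: roughly 6.8 units apart; after: 10.2. That's 3.4 units further apart.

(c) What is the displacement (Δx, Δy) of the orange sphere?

(1.0, -0.2)

From the two frames, the orange sphere sits at roughly (3.8, 2.3) before and (4.8, 2.1) after.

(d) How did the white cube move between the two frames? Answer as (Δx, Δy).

(-0.4, 0.7)

From the two frames, the white cube sits at roughly (9.5, 0.9) before and (9.1, 1.6) after.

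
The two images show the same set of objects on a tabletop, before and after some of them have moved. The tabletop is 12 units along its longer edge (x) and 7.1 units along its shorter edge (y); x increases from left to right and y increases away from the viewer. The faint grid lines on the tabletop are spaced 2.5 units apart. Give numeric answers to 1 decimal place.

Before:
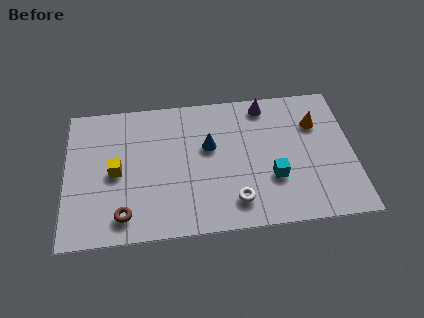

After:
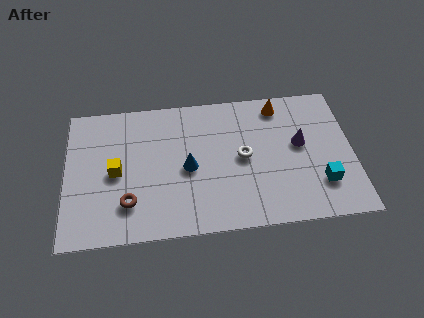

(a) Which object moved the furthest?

the purple cone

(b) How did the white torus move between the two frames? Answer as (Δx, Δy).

(0.4, 2.2)

The white torus started near (7.0, 1.4) and ended near (7.4, 3.6).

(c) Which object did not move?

the yellow cube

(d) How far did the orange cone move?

1.9

The orange cone was near (10.5, 5.0) before and (9.0, 6.1) after, so it travelled √(1.5² + 1.1²) ≈ 1.9 units.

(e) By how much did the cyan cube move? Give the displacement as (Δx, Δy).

(2.0, -0.5)

The cyan cube started near (8.6, 2.4) and ended near (10.6, 1.9).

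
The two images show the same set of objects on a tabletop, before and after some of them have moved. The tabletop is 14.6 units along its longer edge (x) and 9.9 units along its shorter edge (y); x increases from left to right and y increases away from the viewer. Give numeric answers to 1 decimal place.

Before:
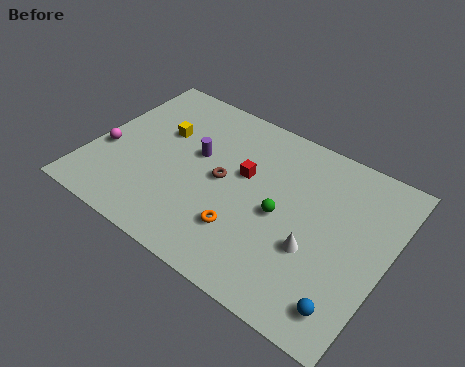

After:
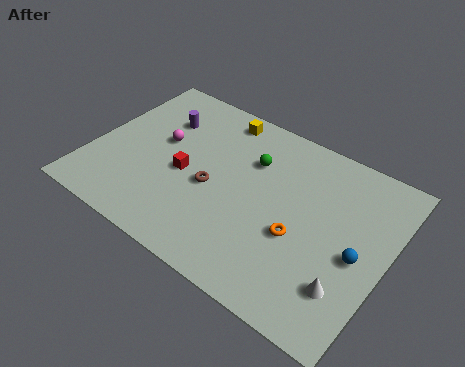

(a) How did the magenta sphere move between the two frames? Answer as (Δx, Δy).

(2.4, 1.9)

From the two frames, the magenta sphere sits at roughly (0.8, 3.8) before and (3.2, 5.7) after.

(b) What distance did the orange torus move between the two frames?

2.8

The orange torus moved from about (8.0, 2.7) to (10.5, 3.9), a distance of √(2.5² + 1.2²) ≈ 2.8.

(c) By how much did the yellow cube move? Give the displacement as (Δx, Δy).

(2.5, 2.4)

The yellow cube was at about (3.1, 6.3) and moved to about (5.6, 8.7).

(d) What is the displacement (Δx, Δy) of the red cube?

(-2.7, -1.5)

The red cube started near (7.4, 5.9) and ended near (4.7, 4.4).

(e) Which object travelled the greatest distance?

the yellow cube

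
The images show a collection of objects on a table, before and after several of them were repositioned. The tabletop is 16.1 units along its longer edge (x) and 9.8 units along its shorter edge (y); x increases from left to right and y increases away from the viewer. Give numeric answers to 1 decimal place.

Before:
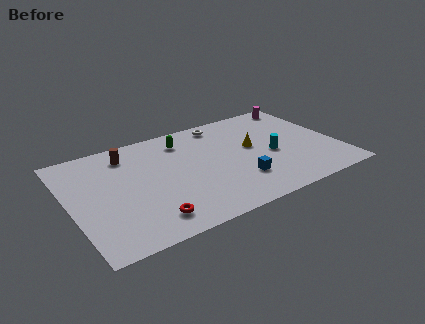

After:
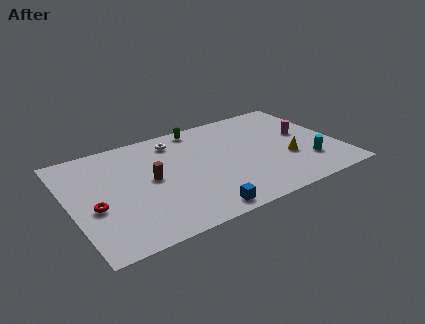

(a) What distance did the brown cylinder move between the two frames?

3.1

The brown cylinder was near (3.8, 8.0) before and (4.8, 5.1) after, so it travelled √(1.0² + 2.9²) ≈ 3.1 units.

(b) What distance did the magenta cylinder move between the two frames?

3.2

The magenta cylinder was near (14.8, 8.7) before and (14.3, 5.5) after, so it travelled √(0.5² + 3.2²) ≈ 3.2 units.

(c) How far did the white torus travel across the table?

3.0

From (9.7, 8.6) to (6.7, 8.1), the white torus covered √(3.0² + 0.5²) ≈ 3.0 units.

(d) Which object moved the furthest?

the red torus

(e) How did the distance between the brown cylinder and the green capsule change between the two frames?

+1.7

The distance was about 3.4 in the first image and 5.1 in the second, so they moved 1.7 units further apart.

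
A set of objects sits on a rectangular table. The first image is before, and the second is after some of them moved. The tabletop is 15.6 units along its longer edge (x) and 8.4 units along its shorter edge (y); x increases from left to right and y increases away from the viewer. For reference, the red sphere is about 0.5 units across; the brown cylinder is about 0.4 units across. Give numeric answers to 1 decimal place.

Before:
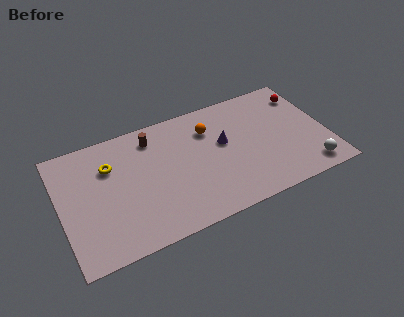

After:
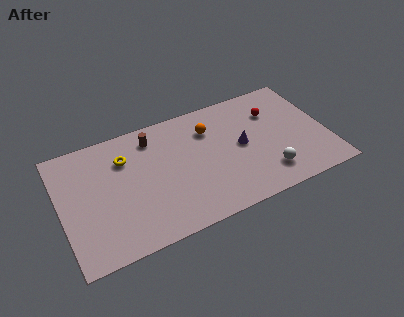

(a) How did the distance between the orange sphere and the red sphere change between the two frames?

-2.0

The distance was about 5.8 in the first image and 3.8 in the second, so they moved 2.0 units closer together.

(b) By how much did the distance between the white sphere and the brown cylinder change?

-2.3

They were about 10.3 units apart before and 8.0 after — 2.3 units closer together.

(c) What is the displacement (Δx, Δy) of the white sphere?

(-2.4, 0.6)

The white sphere started near (14.2, 1.2) and ended near (11.8, 1.8).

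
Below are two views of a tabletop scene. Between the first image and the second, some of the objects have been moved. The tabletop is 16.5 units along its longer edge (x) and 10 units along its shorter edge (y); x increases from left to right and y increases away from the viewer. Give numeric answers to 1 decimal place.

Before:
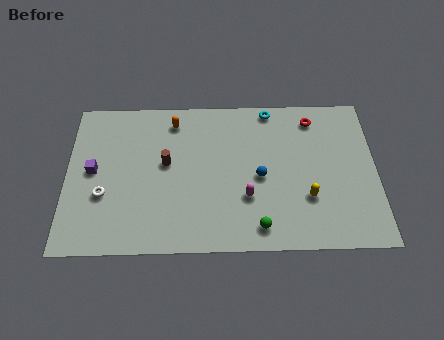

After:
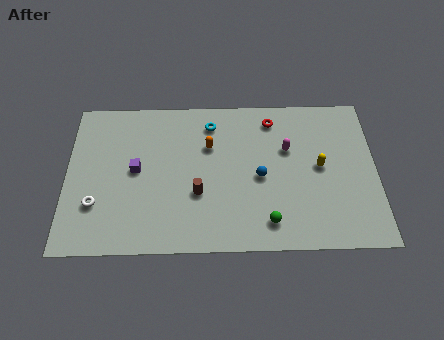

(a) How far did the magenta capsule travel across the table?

3.8

From (9.6, 3.3) to (11.8, 6.4), the magenta capsule covered √(2.2² + 3.1²) ≈ 3.8 units.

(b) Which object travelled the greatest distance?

the magenta capsule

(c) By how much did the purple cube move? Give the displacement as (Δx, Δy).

(2.3, 0.0)

From the two frames, the purple cube sits at roughly (1.4, 5.2) before and (3.7, 5.2) after.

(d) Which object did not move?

the blue sphere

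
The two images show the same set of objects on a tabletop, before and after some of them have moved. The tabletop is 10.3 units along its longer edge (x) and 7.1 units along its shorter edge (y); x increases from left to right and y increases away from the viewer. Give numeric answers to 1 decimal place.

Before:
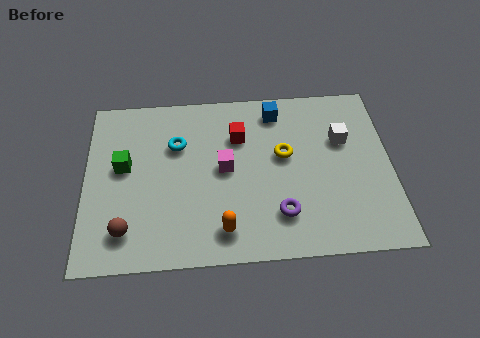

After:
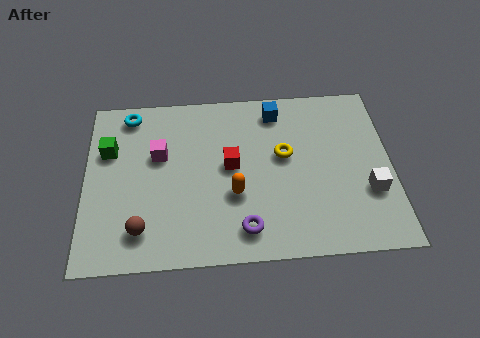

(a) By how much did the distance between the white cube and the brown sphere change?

-0.3

They were about 8.0 units apart before and 7.7 after — 0.3 units closer together.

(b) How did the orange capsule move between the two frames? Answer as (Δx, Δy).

(0.4, 1.4)

From the two frames, the orange capsule sits at roughly (4.6, 1.2) before and (5.0, 2.6) after.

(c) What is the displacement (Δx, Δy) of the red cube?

(-0.3, -1.2)

From the two frames, the red cube sits at roughly (5.2, 5.0) before and (4.9, 3.8) after.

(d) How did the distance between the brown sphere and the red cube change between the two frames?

-1.4

They were about 5.2 units apart before and 3.8 after — 1.4 units closer together.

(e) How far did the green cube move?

0.9

The green cube moved from about (1.3, 4.0) to (0.8, 4.7), a distance of √(0.5² + 0.7²) ≈ 0.9.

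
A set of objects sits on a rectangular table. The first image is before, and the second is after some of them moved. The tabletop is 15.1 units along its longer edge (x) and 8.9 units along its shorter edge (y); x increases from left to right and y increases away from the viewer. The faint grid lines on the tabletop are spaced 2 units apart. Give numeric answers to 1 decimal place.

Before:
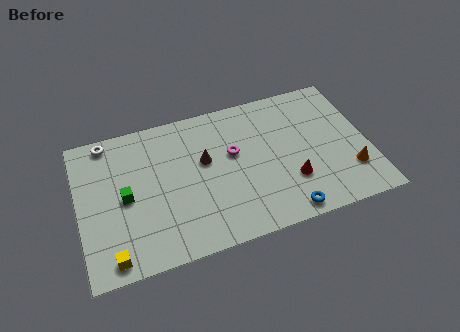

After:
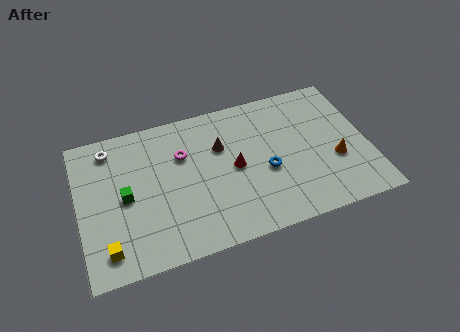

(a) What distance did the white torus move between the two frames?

0.5

From (1.7, 8.0) to (1.8, 7.5), the white torus covered √(0.1² + 0.5²) ≈ 0.5 units.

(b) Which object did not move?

the green cube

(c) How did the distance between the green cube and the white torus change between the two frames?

-0.5

Before: roughly 3.8 units apart; after: 3.3. That's 0.5 units closer together.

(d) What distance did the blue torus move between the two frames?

2.9

From (10.4, 0.9) to (9.7, 3.7), the blue torus covered √(0.7² + 2.8²) ≈ 2.9 units.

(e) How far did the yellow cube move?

0.5

The yellow cube moved from about (1.5, 1.0) to (1.3, 1.5), a distance of √(0.2² + 0.5²) ≈ 0.5.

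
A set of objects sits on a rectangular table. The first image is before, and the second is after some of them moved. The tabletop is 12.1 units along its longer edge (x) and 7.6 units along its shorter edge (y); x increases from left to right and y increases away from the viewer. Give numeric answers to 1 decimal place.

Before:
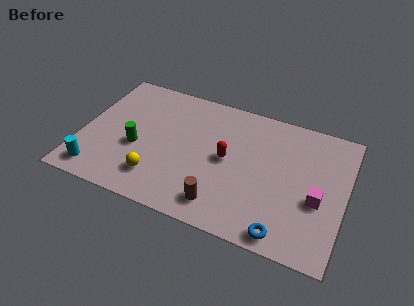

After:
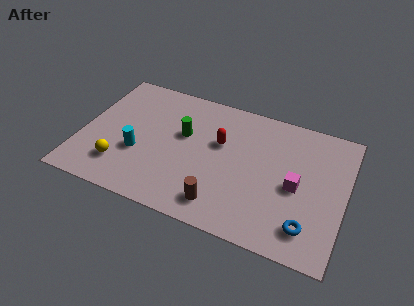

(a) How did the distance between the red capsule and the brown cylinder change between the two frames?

+0.8

Before: roughly 2.6 units apart; after: 3.4. That's 0.8 units further apart.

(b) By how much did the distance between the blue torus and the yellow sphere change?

+2.6

They were about 6.0 units apart before and 8.6 after — 2.6 units further apart.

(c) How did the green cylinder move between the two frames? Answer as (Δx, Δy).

(2.0, 1.5)

The green cylinder was at about (2.6, 3.1) and moved to about (4.6, 4.6).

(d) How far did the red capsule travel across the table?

0.9

The red capsule moved from about (6.7, 3.9) to (6.3, 4.7), a distance of √(0.4² + 0.8²) ≈ 0.9.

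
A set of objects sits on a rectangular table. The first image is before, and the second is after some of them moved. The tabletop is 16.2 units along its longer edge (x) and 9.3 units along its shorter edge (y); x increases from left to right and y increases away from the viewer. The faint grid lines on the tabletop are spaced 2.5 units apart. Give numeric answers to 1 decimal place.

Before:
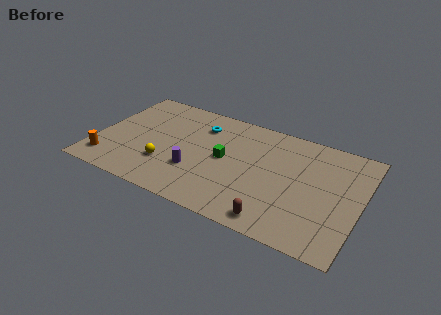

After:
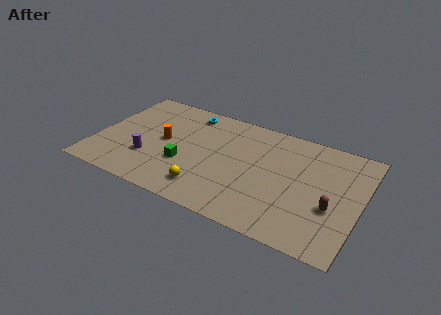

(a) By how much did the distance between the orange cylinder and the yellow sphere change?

+0.6

Before: roughly 3.7 units apart; after: 4.3. That's 0.6 units further apart.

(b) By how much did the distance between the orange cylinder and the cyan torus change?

-4.0

They were about 7.4 units apart before and 3.4 after — 4.0 units closer together.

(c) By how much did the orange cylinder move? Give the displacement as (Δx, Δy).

(3.1, 3.1)

The orange cylinder started near (1.0, 1.7) and ended near (4.1, 4.8).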